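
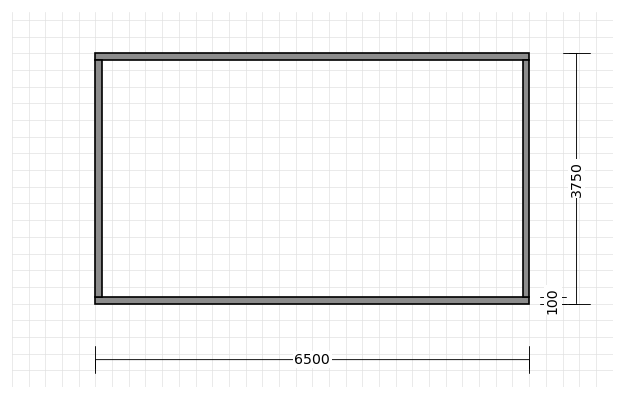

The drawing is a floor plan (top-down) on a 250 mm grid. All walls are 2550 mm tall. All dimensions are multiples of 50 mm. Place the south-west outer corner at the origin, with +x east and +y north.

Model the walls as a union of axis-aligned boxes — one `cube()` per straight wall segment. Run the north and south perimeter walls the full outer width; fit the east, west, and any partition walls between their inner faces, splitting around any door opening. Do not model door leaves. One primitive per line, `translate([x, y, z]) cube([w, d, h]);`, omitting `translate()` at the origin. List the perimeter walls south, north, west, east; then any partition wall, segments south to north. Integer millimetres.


cube([6500, 100, 2550]);
translate([0, 3650, 0]) cube([6500, 100, 2550]);
translate([0, 100, 0]) cube([100, 3550, 2550]);
translate([6400, 100, 0]) cube([100, 3550, 2550]);


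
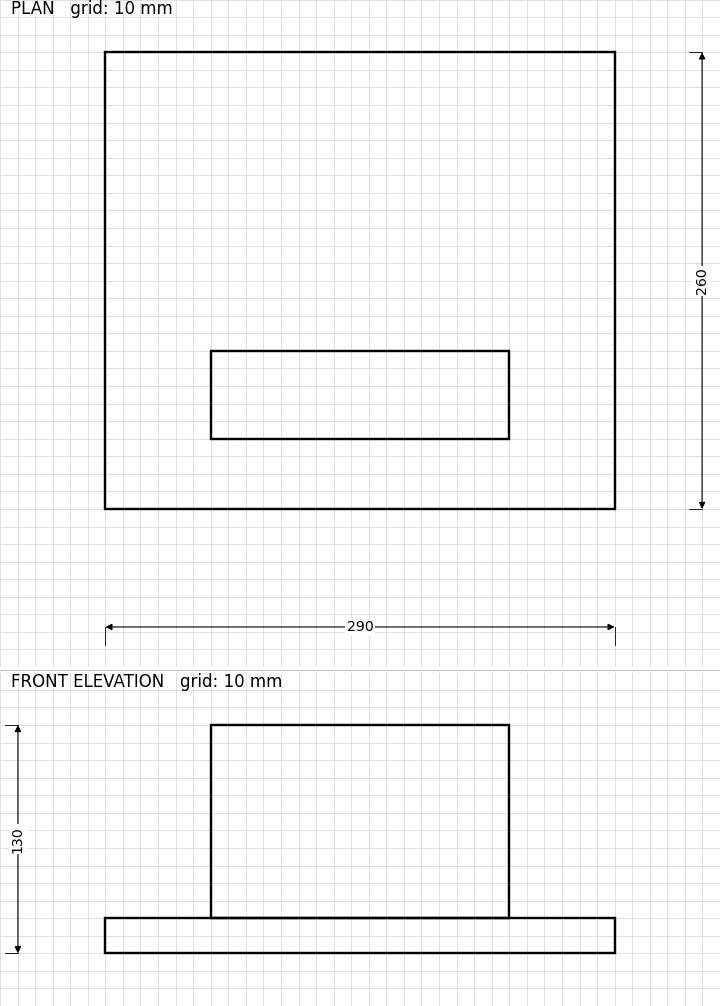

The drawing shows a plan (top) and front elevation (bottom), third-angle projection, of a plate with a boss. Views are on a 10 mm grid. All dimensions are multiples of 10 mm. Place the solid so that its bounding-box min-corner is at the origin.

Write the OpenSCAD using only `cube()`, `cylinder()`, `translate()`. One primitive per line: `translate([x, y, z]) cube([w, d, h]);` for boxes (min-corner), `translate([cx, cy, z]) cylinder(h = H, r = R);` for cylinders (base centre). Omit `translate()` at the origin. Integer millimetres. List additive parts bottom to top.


cube([290, 260, 20]);
translate([60, 40, 20]) cube([170, 50, 110]);


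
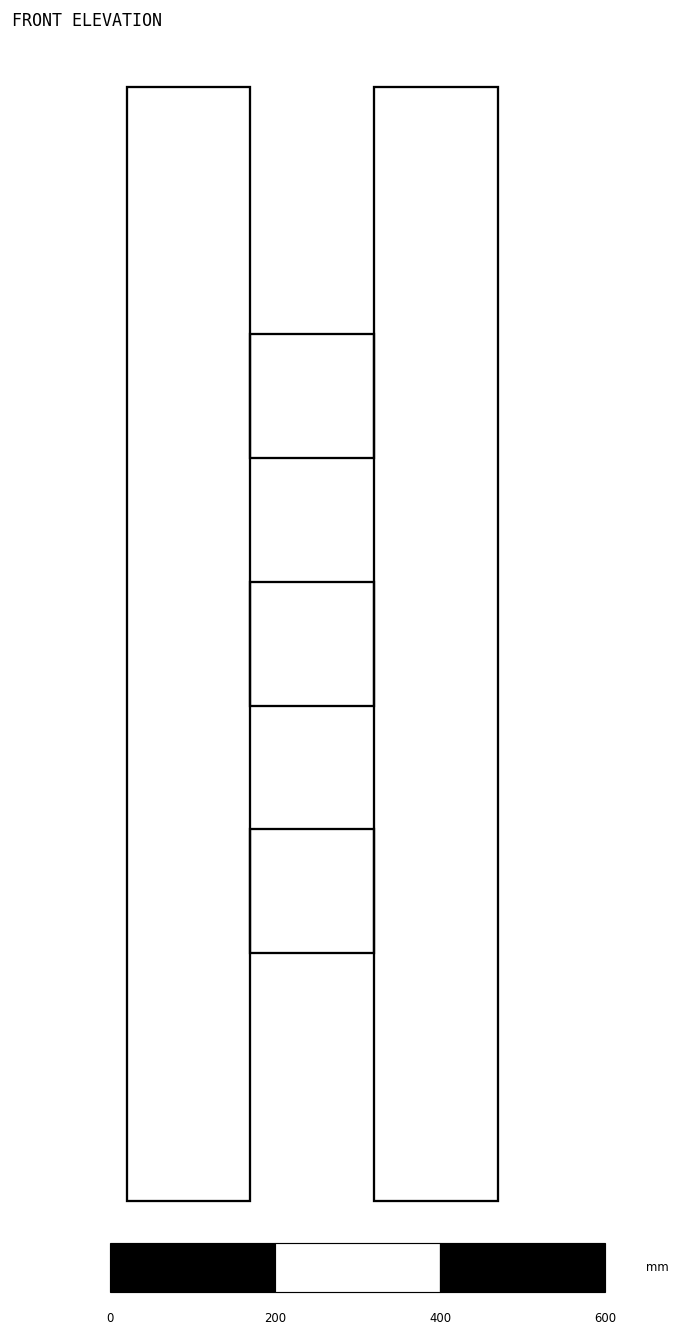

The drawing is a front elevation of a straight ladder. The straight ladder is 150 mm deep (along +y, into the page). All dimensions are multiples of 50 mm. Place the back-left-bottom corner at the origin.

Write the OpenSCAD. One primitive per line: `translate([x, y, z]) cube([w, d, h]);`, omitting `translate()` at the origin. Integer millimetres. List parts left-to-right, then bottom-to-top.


cube([150, 150, 1350]);
translate([150, 0, 300]) cube([150, 150, 150]);
translate([150, 0, 600]) cube([150, 150, 150]);
translate([150, 0, 900]) cube([150, 150, 150]);
translate([300, 0, 0]) cube([150, 150, 1350]);


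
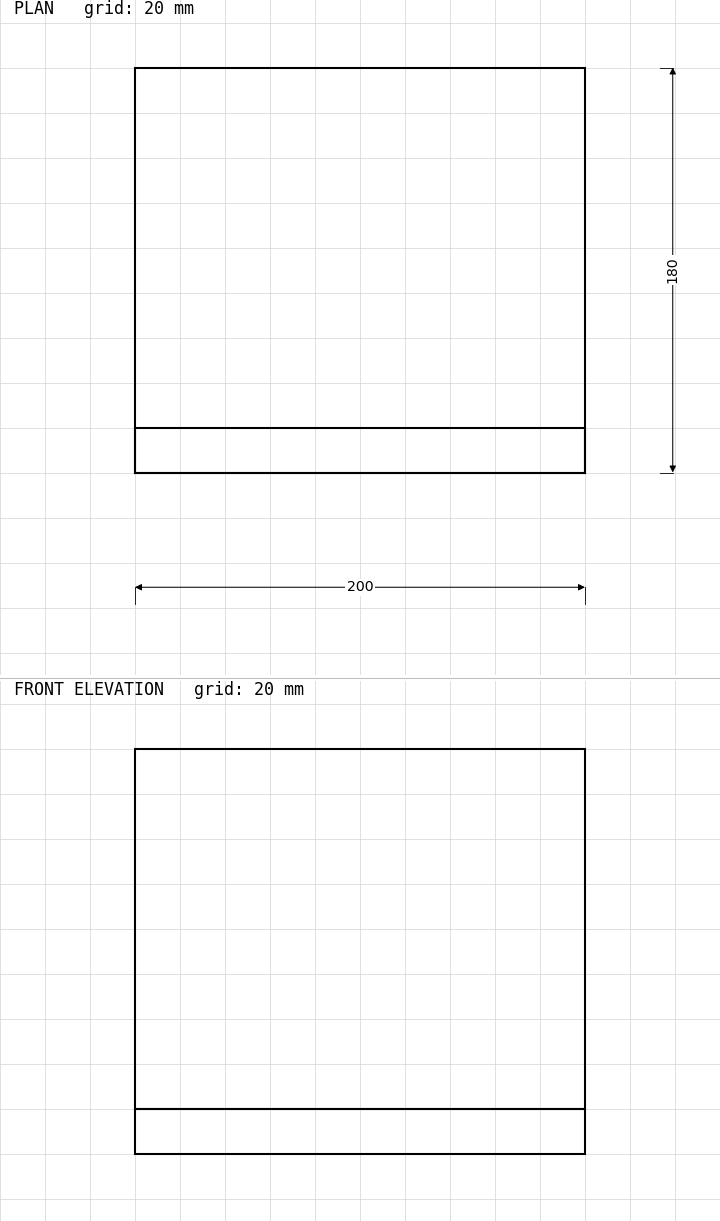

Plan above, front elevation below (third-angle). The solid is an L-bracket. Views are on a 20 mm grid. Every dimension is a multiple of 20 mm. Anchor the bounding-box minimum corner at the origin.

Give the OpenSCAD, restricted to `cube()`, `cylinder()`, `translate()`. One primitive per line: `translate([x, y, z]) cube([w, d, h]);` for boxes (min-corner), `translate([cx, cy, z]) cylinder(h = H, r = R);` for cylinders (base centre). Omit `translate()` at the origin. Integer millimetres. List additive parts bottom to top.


cube([200, 180, 20]);
translate([0, 0, 20]) cube([200, 20, 160]);


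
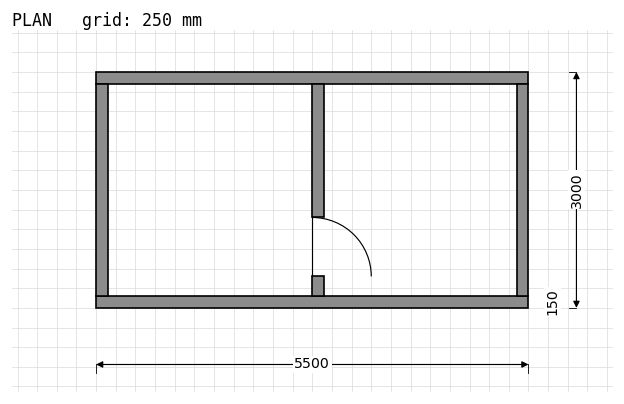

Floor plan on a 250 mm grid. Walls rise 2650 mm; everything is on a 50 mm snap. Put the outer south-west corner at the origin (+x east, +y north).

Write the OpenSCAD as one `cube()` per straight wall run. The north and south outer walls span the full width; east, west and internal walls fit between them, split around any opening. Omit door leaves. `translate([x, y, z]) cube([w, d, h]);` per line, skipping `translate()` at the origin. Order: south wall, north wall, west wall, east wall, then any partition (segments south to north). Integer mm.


cube([5500, 150, 2650]);
translate([0, 2850, 0]) cube([5500, 150, 2650]);
translate([0, 150, 0]) cube([150, 2700, 2650]);
translate([5350, 150, 0]) cube([150, 2700, 2650]);
translate([2750, 150, 0]) cube([150, 250, 2650]);
translate([2750, 1150, 0]) cube([150, 1700, 2650]);


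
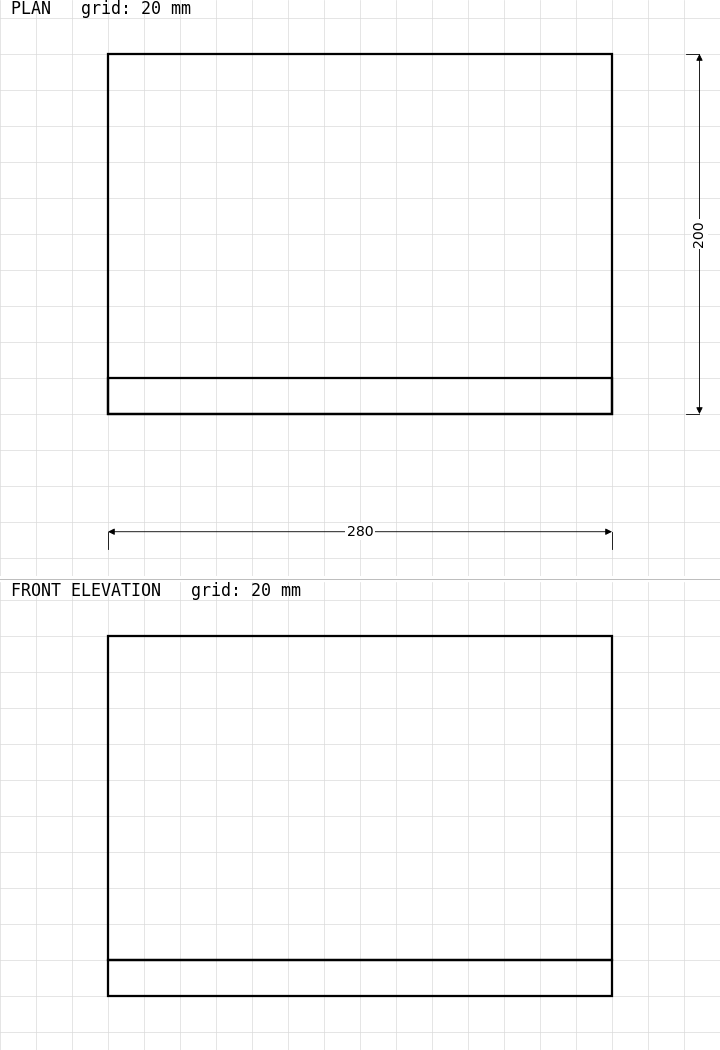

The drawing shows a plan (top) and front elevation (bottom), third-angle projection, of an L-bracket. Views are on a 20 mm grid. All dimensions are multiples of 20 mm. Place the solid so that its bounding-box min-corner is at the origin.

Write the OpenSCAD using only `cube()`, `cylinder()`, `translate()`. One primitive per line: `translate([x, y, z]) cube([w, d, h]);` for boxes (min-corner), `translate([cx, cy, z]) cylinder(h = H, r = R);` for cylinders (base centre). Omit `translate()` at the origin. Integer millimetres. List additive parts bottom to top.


cube([280, 200, 20]);
translate([0, 0, 20]) cube([280, 20, 180]);


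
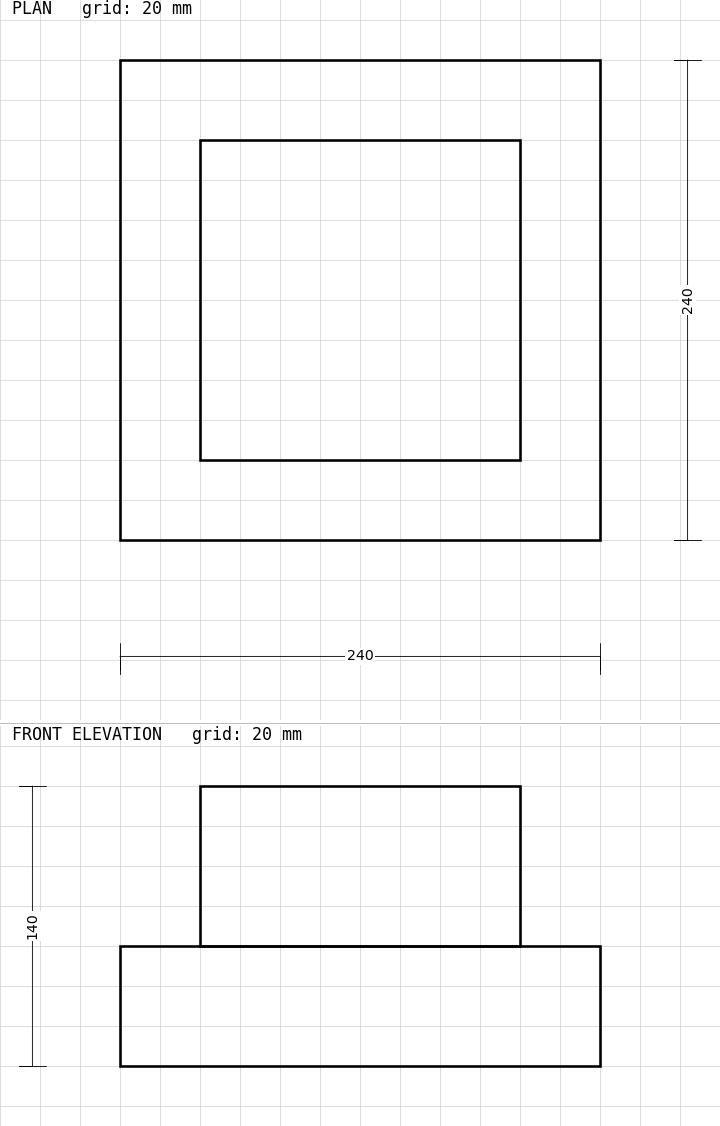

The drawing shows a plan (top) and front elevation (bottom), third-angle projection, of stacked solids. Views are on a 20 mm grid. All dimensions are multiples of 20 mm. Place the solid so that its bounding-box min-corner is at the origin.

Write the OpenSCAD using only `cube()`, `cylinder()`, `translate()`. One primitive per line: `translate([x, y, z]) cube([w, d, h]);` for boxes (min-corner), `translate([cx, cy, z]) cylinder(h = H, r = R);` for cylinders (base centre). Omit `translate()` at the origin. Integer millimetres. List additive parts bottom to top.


cube([240, 240, 60]);
translate([40, 40, 60]) cube([160, 160, 80]);


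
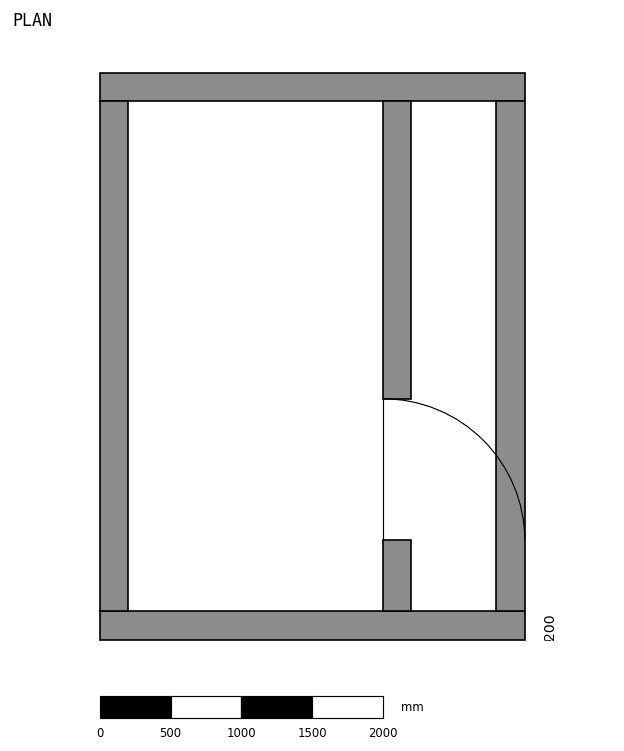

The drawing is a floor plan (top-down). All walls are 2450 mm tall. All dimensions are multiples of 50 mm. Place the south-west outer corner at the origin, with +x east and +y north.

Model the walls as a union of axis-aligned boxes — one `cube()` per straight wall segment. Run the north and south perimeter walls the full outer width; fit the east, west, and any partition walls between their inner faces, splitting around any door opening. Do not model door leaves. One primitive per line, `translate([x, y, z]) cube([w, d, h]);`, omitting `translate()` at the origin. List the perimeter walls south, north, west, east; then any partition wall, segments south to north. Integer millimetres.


cube([3000, 200, 2450]);
translate([0, 3800, 0]) cube([3000, 200, 2450]);
translate([0, 200, 0]) cube([200, 3600, 2450]);
translate([2800, 200, 0]) cube([200, 3600, 2450]);
translate([2000, 200, 0]) cube([200, 500, 2450]);
translate([2000, 1700, 0]) cube([200, 2100, 2450]);


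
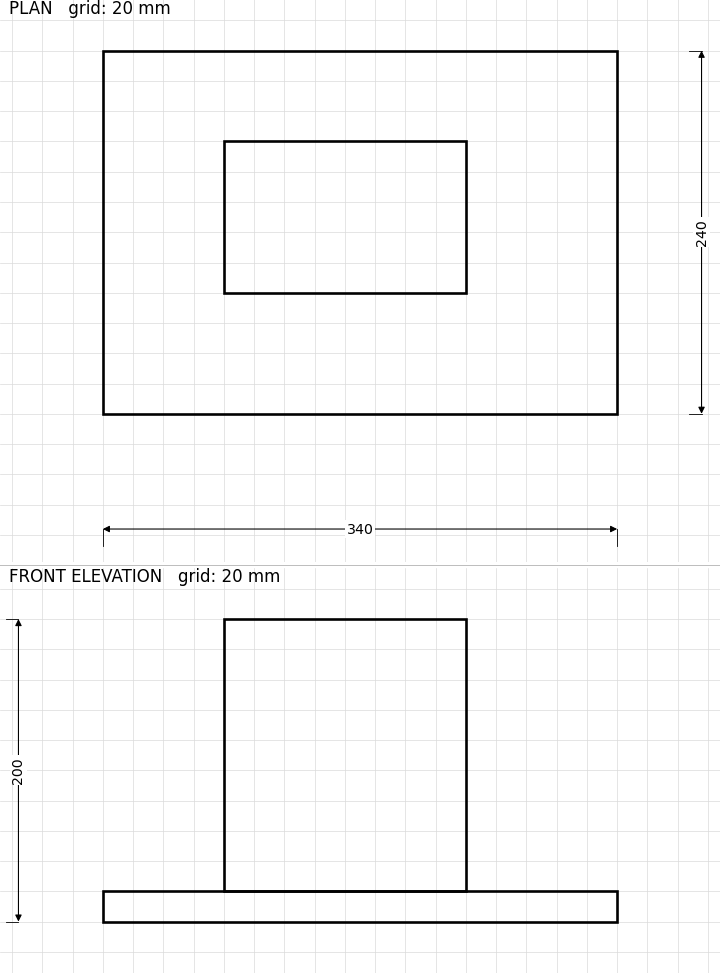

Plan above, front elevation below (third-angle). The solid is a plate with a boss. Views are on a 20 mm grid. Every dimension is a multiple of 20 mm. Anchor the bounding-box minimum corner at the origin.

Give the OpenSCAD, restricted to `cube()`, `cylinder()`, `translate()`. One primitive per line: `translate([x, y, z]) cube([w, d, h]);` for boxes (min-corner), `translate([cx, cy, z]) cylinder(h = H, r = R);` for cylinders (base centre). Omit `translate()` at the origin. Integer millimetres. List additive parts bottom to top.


cube([340, 240, 20]);
translate([80, 80, 20]) cube([160, 100, 180]);


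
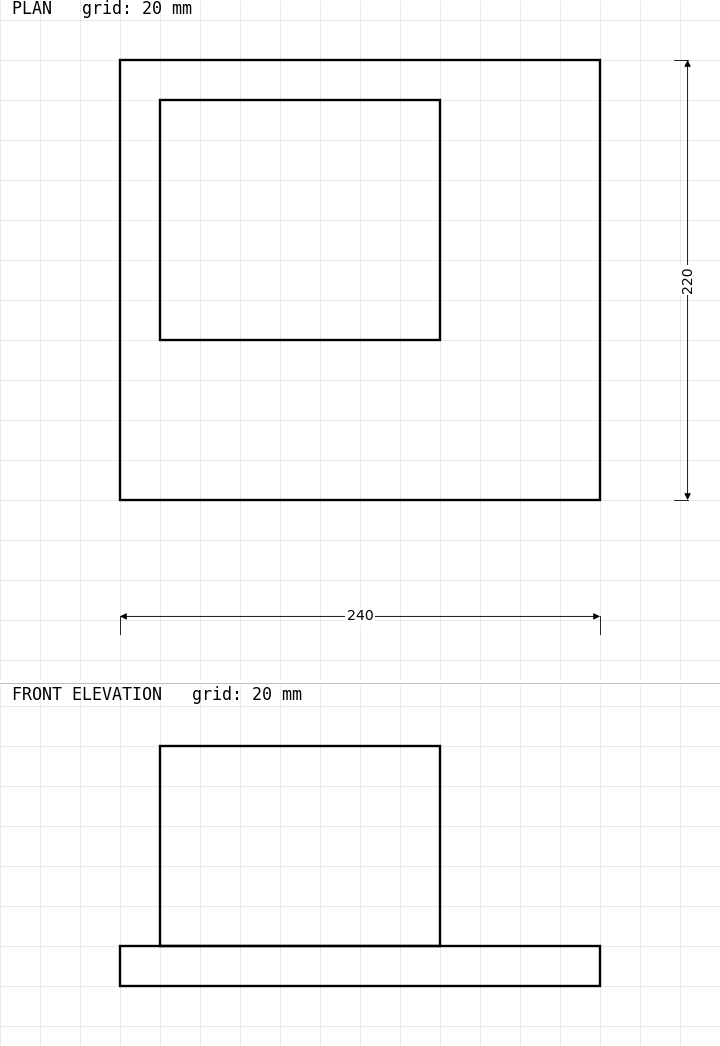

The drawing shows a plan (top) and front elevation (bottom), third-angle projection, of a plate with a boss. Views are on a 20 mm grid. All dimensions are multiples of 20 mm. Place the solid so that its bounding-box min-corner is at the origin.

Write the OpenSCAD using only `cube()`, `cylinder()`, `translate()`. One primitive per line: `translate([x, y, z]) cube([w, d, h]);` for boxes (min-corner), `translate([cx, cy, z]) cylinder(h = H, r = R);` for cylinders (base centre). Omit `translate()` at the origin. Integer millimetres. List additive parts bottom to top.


cube([240, 220, 20]);
translate([20, 80, 20]) cube([140, 120, 100]);


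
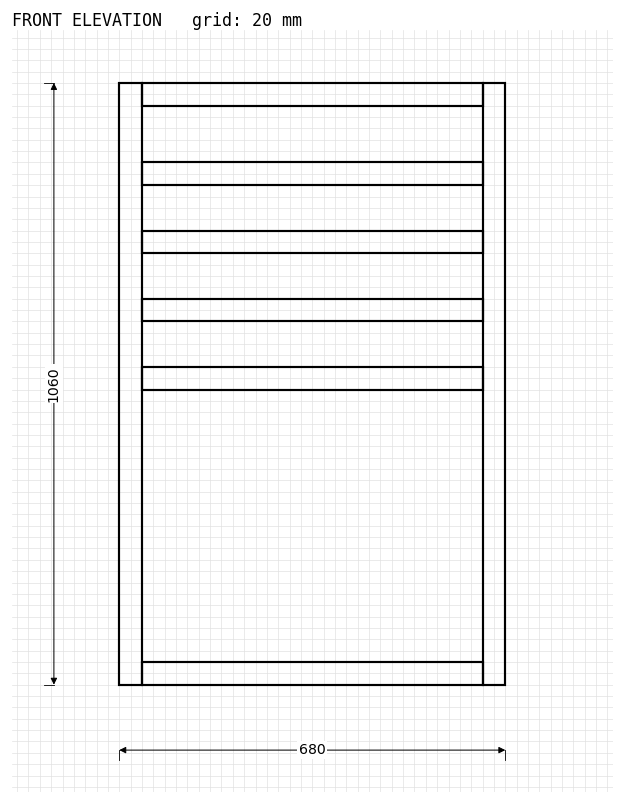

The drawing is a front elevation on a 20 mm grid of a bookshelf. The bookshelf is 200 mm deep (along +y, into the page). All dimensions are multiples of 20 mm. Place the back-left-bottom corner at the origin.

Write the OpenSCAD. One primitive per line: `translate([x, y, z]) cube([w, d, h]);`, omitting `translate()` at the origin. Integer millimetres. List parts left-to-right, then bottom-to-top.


cube([40, 200, 1060]);
translate([40, 0, 0]) cube([600, 200, 40]);
translate([40, 0, 520]) cube([600, 200, 40]);
translate([40, 0, 640]) cube([600, 200, 40]);
translate([40, 0, 760]) cube([600, 200, 40]);
translate([40, 0, 880]) cube([600, 200, 40]);
translate([40, 0, 1020]) cube([600, 200, 40]);
translate([640, 0, 0]) cube([40, 200, 1060]);


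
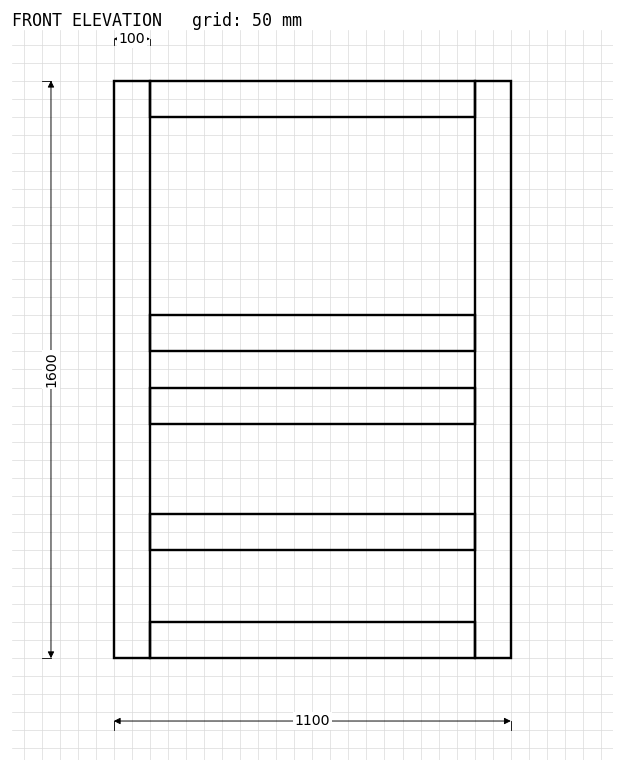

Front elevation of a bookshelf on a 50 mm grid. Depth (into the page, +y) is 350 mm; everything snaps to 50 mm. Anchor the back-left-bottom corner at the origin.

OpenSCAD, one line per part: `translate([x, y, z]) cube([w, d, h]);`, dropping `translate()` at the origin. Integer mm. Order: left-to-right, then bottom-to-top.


cube([100, 350, 1600]);
translate([100, 0, 0]) cube([900, 350, 100]);
translate([100, 0, 300]) cube([900, 350, 100]);
translate([100, 0, 650]) cube([900, 350, 100]);
translate([100, 0, 850]) cube([900, 350, 100]);
translate([100, 0, 1500]) cube([900, 350, 100]);
translate([1000, 0, 0]) cube([100, 350, 1600]);


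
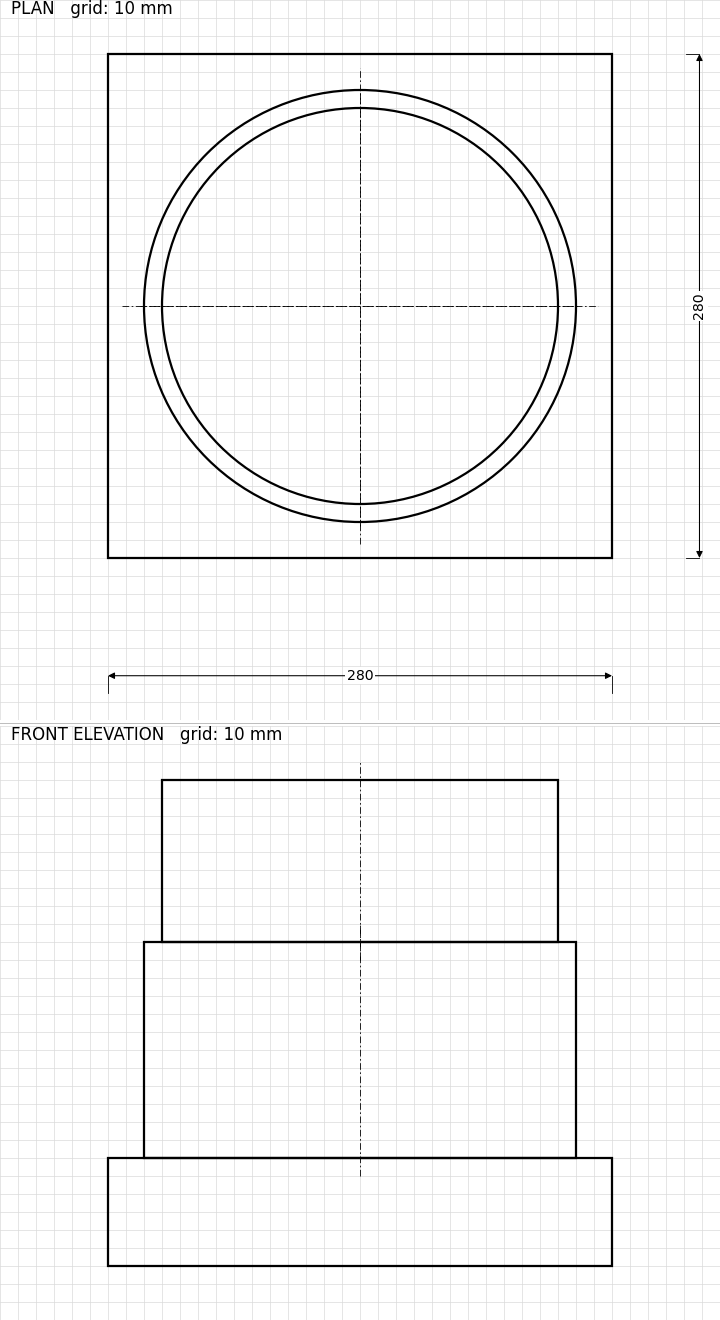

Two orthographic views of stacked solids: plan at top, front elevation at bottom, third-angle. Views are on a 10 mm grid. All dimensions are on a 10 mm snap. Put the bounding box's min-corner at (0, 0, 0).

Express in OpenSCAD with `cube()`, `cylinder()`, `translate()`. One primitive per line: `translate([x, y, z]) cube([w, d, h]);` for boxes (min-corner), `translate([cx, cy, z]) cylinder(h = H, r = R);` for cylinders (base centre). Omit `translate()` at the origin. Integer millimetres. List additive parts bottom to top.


cube([280, 280, 60]);
translate([140, 140, 60]) cylinder(h = 120, r = 120);
translate([140, 140, 180]) cylinder(h = 90, r = 110);


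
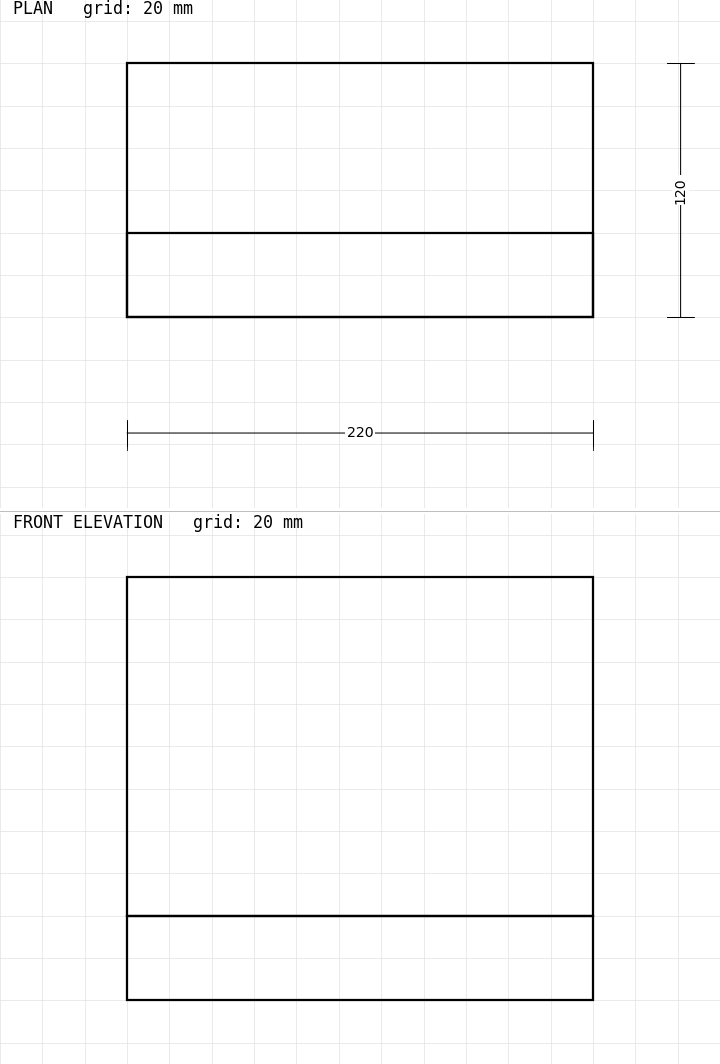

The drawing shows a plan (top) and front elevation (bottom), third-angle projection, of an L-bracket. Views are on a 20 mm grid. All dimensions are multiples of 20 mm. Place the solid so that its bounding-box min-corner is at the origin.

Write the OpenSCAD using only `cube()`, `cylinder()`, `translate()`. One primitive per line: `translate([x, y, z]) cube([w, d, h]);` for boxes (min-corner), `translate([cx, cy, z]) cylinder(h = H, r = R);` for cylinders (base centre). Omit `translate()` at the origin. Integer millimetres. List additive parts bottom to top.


cube([220, 120, 40]);
translate([0, 0, 40]) cube([220, 40, 160]);


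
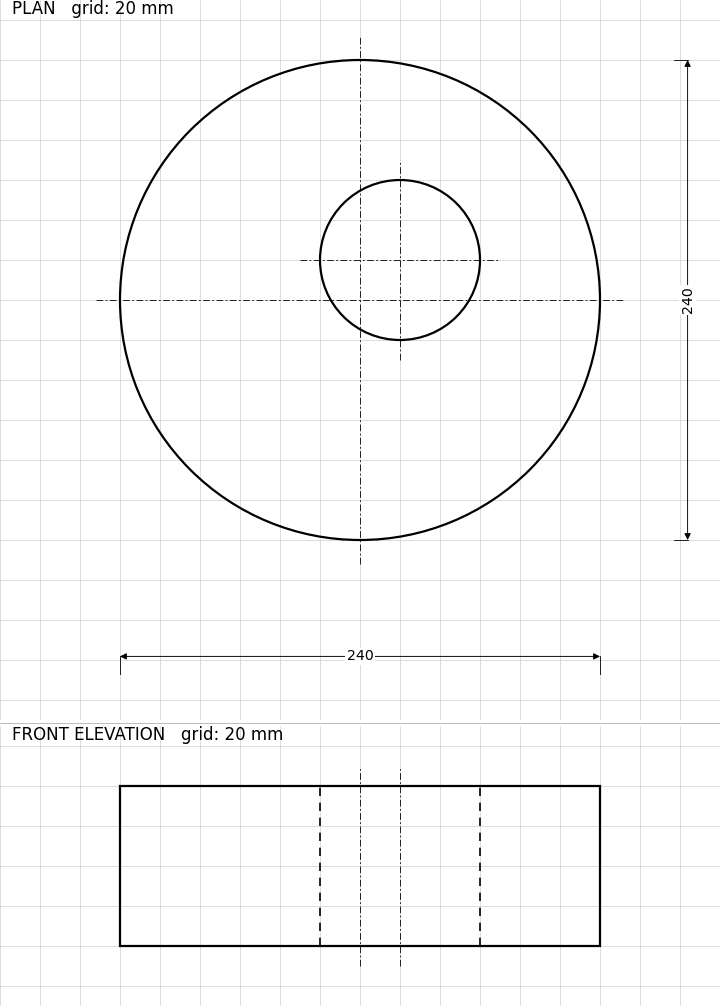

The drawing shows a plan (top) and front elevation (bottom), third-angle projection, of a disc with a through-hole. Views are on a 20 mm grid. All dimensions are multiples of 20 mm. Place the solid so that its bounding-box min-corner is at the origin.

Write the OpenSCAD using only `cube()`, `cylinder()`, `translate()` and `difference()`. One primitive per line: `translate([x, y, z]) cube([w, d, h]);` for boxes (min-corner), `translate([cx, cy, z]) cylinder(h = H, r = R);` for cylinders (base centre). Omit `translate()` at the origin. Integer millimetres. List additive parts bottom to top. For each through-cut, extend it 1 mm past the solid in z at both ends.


difference() {
  translate([120, 120, 0]) cylinder(h = 80, r = 120);
  translate([140, 140, -1]) cylinder(h = 82, r = 40);
}


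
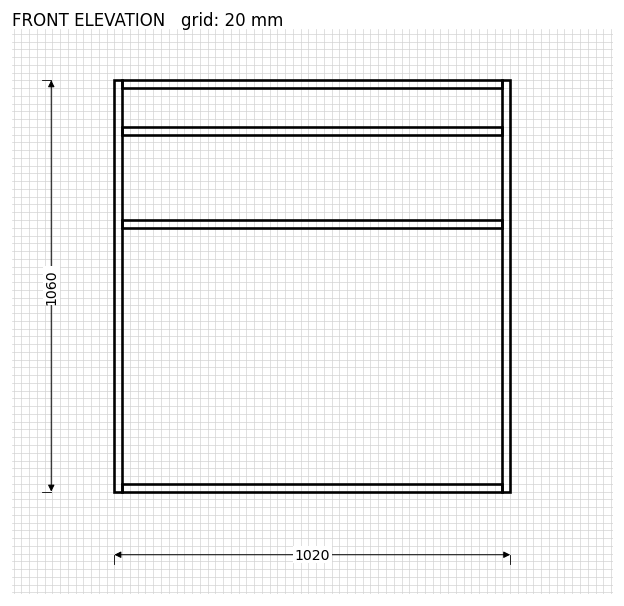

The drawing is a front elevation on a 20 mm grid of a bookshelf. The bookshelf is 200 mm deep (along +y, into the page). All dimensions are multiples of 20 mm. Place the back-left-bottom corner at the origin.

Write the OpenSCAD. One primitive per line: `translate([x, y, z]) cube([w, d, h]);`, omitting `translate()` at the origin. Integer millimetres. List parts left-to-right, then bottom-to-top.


cube([20, 200, 1060]);
translate([20, 0, 0]) cube([980, 200, 20]);
translate([20, 0, 680]) cube([980, 200, 20]);
translate([20, 0, 920]) cube([980, 200, 20]);
translate([20, 0, 1040]) cube([980, 200, 20]);
translate([1000, 0, 0]) cube([20, 200, 1060]);


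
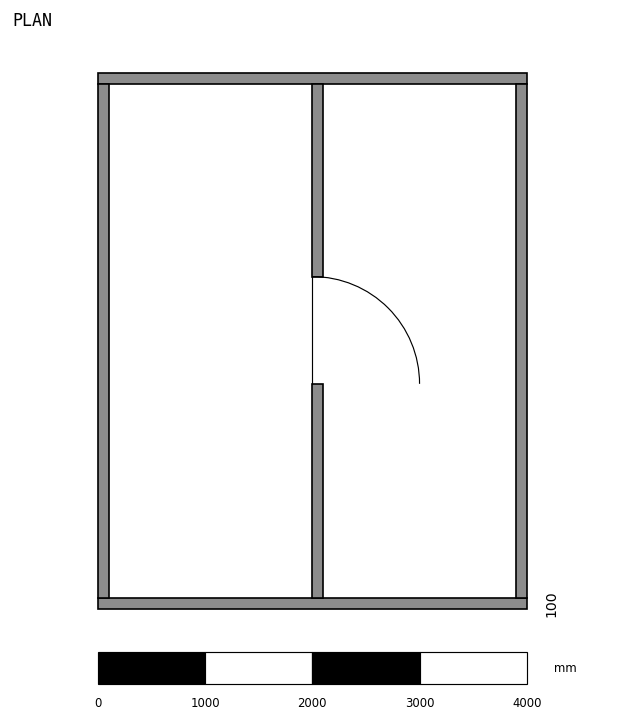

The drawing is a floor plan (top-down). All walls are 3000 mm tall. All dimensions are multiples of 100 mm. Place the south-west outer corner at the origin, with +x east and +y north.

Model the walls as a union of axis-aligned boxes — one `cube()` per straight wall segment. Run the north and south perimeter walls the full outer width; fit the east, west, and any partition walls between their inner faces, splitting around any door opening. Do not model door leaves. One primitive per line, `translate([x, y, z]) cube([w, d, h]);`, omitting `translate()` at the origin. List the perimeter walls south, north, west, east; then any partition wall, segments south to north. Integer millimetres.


cube([4000, 100, 3000]);
translate([0, 4900, 0]) cube([4000, 100, 3000]);
translate([0, 100, 0]) cube([100, 4800, 3000]);
translate([3900, 100, 0]) cube([100, 4800, 3000]);
translate([2000, 100, 0]) cube([100, 2000, 3000]);
translate([2000, 3100, 0]) cube([100, 1800, 3000]);


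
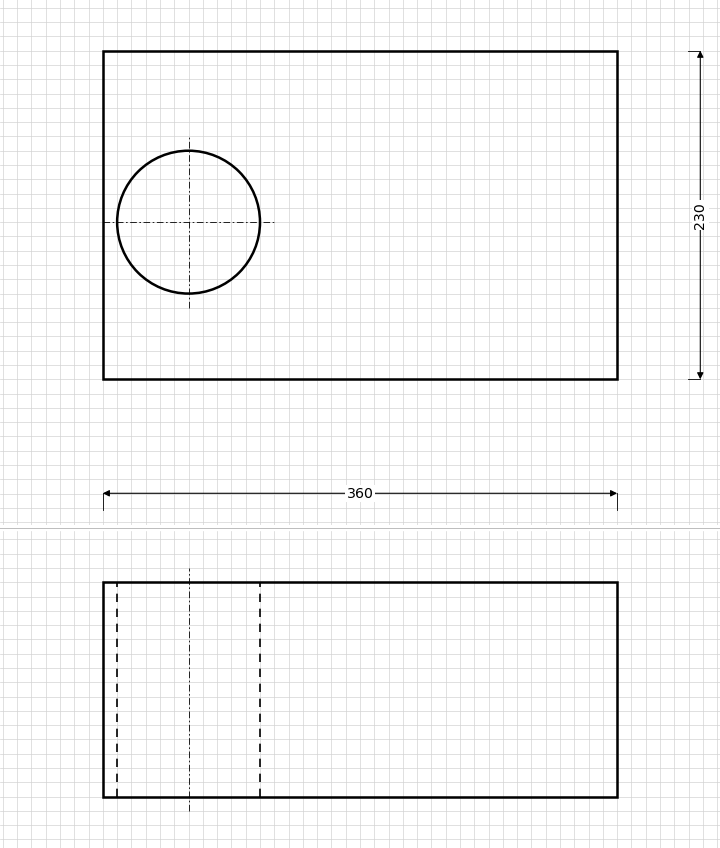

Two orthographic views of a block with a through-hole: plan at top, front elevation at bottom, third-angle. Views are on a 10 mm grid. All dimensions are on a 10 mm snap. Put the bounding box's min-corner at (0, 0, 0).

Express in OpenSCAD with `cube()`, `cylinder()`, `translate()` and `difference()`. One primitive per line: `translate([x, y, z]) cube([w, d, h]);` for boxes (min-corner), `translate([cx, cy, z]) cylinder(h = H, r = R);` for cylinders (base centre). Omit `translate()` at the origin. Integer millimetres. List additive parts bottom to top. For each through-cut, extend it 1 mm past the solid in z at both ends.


difference() {
  cube([360, 230, 150]);
  translate([60, 110, -1]) cylinder(h = 152, r = 50);
}


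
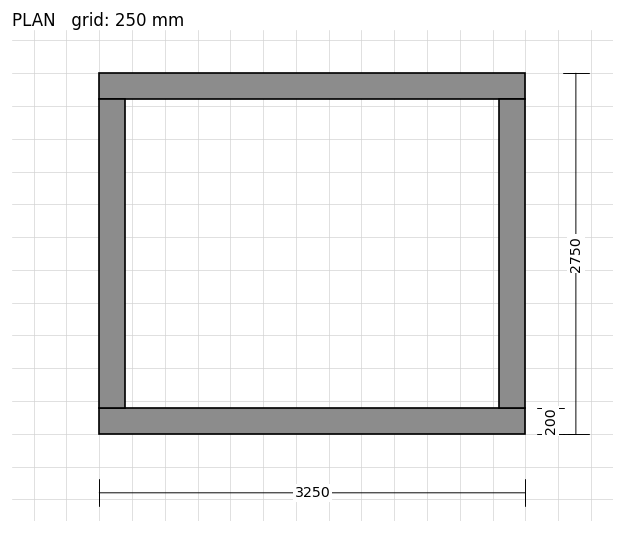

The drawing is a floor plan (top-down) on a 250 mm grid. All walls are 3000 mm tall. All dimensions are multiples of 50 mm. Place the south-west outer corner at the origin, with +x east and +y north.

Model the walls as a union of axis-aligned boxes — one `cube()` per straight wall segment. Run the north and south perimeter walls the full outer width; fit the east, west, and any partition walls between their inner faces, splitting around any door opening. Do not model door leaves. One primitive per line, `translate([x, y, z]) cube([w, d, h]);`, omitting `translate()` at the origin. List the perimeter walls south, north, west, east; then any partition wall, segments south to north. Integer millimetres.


cube([3250, 200, 3000]);
translate([0, 2550, 0]) cube([3250, 200, 3000]);
translate([0, 200, 0]) cube([200, 2350, 3000]);
translate([3050, 200, 0]) cube([200, 2350, 3000]);


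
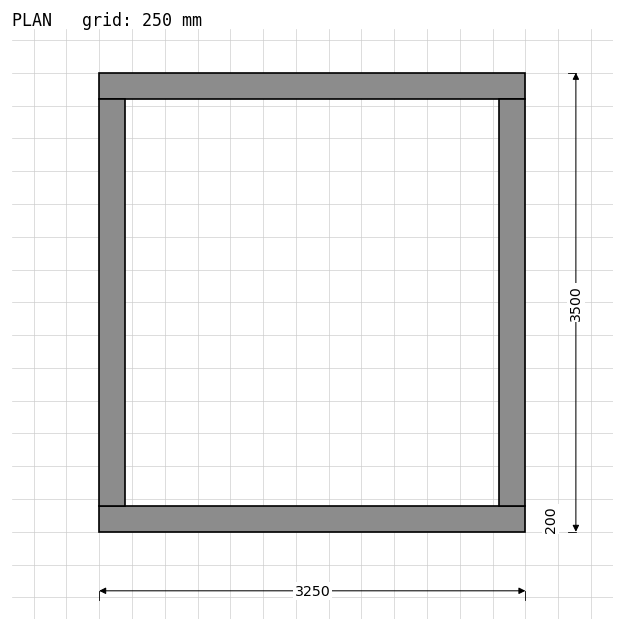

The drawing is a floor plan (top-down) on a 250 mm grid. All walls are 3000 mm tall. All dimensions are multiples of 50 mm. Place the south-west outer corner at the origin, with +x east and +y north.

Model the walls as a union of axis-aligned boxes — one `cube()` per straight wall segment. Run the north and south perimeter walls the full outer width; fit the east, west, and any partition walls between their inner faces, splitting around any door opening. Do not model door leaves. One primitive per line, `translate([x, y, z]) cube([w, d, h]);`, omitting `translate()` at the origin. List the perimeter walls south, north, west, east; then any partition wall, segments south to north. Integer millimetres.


cube([3250, 200, 3000]);
translate([0, 3300, 0]) cube([3250, 200, 3000]);
translate([0, 200, 0]) cube([200, 3100, 3000]);
translate([3050, 200, 0]) cube([200, 3100, 3000]);


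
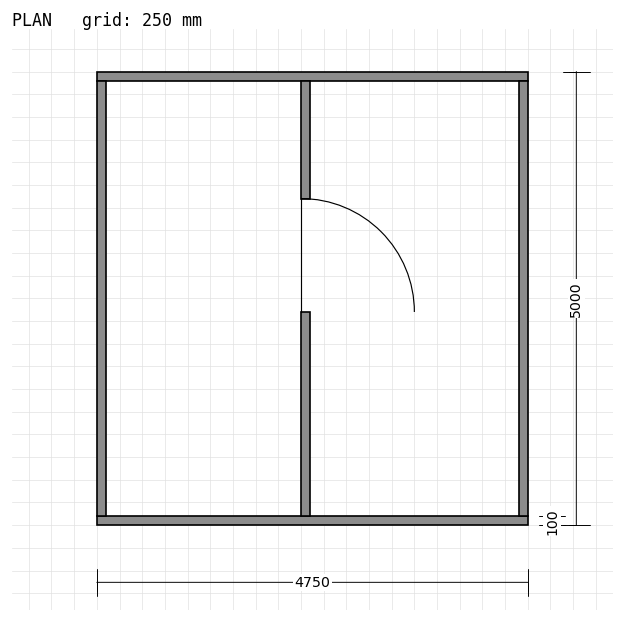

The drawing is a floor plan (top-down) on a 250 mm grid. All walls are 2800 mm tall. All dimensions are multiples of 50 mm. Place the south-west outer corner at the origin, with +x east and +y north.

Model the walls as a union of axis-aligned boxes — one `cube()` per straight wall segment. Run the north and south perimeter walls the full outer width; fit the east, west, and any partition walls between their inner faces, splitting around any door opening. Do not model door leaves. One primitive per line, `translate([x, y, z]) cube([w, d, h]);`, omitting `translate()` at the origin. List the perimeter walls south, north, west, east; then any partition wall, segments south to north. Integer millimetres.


cube([4750, 100, 2800]);
translate([0, 4900, 0]) cube([4750, 100, 2800]);
translate([0, 100, 0]) cube([100, 4800, 2800]);
translate([4650, 100, 0]) cube([100, 4800, 2800]);
translate([2250, 100, 0]) cube([100, 2250, 2800]);
translate([2250, 3600, 0]) cube([100, 1300, 2800]);


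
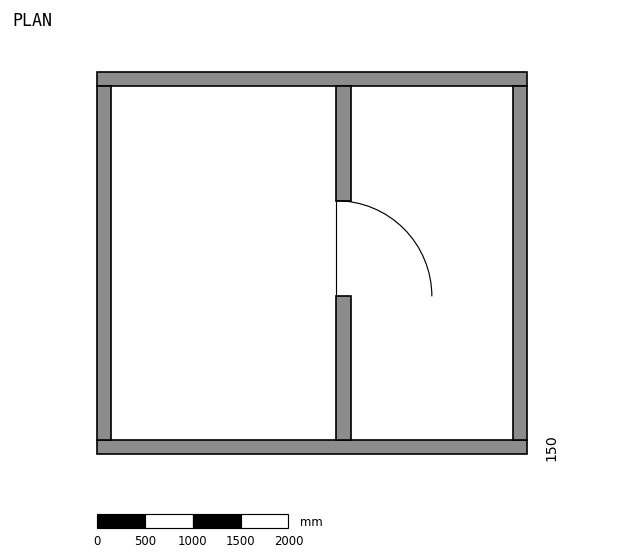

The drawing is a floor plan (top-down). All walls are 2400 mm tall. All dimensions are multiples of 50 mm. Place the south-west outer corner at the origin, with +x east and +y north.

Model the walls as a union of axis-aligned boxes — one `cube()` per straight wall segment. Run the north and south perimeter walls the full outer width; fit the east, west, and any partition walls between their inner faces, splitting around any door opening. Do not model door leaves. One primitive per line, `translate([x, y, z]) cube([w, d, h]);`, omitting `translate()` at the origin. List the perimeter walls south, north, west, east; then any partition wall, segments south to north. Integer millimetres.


cube([4500, 150, 2400]);
translate([0, 3850, 0]) cube([4500, 150, 2400]);
translate([0, 150, 0]) cube([150, 3700, 2400]);
translate([4350, 150, 0]) cube([150, 3700, 2400]);
translate([2500, 150, 0]) cube([150, 1500, 2400]);
translate([2500, 2650, 0]) cube([150, 1200, 2400]);


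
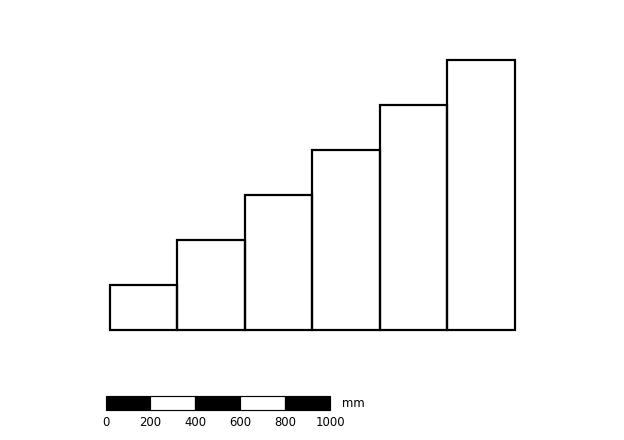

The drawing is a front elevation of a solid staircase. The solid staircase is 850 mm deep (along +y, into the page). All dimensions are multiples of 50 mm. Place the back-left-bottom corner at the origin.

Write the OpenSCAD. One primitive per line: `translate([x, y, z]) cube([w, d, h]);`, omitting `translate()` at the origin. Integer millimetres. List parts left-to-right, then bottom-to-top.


cube([300, 850, 200]);
translate([300, 0, 0]) cube([300, 850, 400]);
translate([600, 0, 0]) cube([300, 850, 600]);
translate([900, 0, 0]) cube([300, 850, 800]);
translate([1200, 0, 0]) cube([300, 850, 1000]);
translate([1500, 0, 0]) cube([300, 850, 1200]);


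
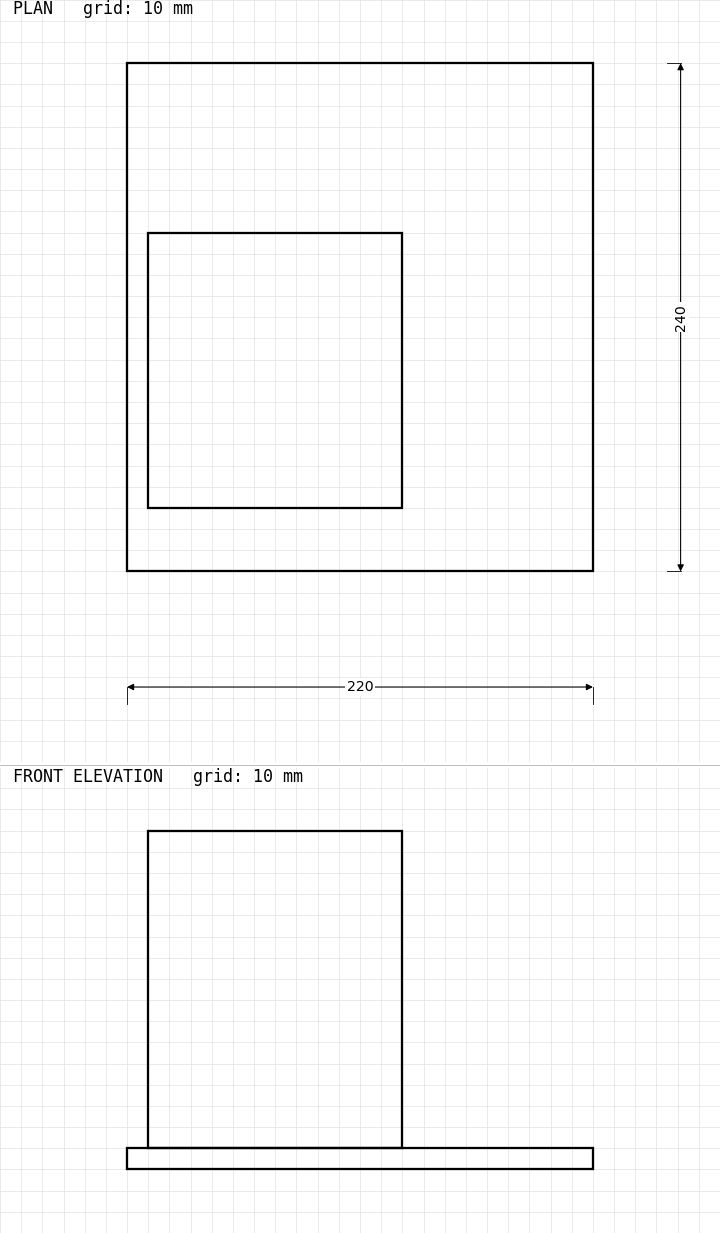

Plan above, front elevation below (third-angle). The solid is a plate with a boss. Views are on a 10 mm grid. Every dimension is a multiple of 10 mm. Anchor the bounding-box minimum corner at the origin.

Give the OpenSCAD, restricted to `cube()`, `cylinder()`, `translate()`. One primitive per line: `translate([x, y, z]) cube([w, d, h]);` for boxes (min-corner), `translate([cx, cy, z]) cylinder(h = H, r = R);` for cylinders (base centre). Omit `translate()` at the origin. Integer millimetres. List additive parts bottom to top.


cube([220, 240, 10]);
translate([10, 30, 10]) cube([120, 130, 150]);


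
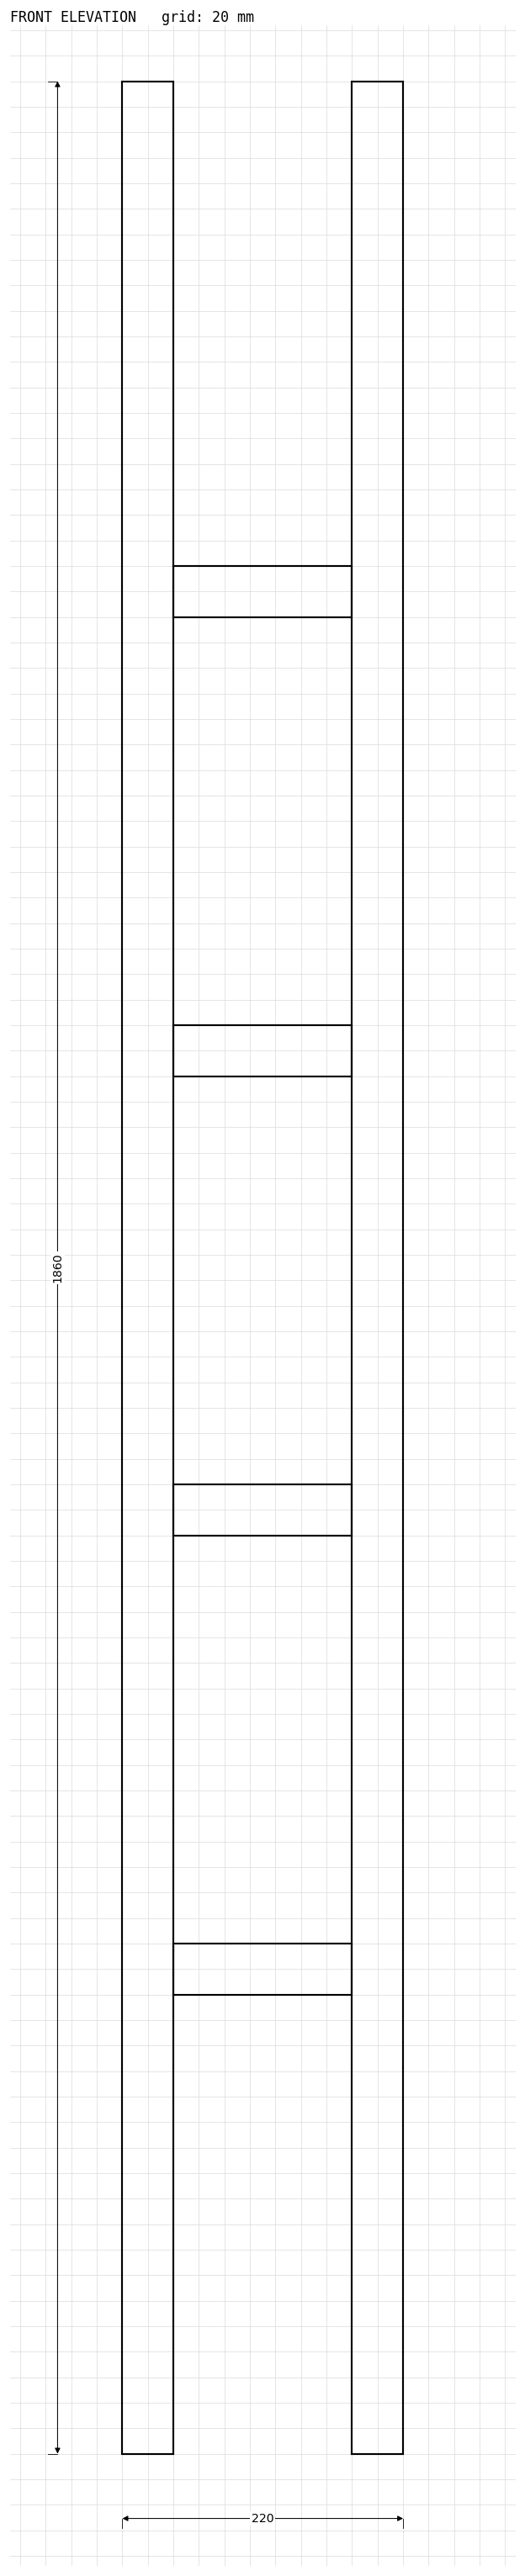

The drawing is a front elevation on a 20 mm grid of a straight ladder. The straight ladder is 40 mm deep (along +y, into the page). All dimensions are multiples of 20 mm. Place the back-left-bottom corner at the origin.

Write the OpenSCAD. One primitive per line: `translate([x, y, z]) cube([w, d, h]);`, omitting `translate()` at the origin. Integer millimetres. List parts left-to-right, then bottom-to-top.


cube([40, 40, 1860]);
translate([40, 0, 360]) cube([140, 40, 40]);
translate([40, 0, 720]) cube([140, 40, 40]);
translate([40, 0, 1080]) cube([140, 40, 40]);
translate([40, 0, 1440]) cube([140, 40, 40]);
translate([180, 0, 0]) cube([40, 40, 1860]);


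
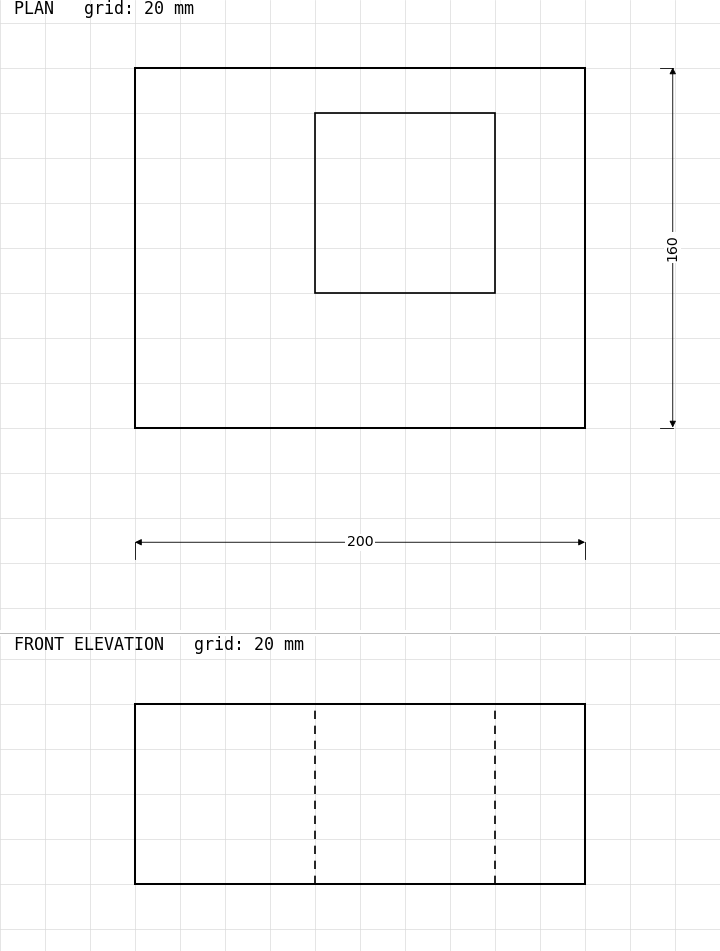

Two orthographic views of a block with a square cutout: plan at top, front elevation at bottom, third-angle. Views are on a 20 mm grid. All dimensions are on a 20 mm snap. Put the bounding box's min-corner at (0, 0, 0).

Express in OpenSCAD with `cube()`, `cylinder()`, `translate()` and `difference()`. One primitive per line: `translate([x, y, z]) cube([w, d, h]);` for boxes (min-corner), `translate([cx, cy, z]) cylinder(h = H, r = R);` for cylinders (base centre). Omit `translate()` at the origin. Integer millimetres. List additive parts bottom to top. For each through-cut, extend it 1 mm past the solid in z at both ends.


difference() {
  cube([200, 160, 80]);
  translate([80, 60, -1]) cube([80, 80, 82]);
}


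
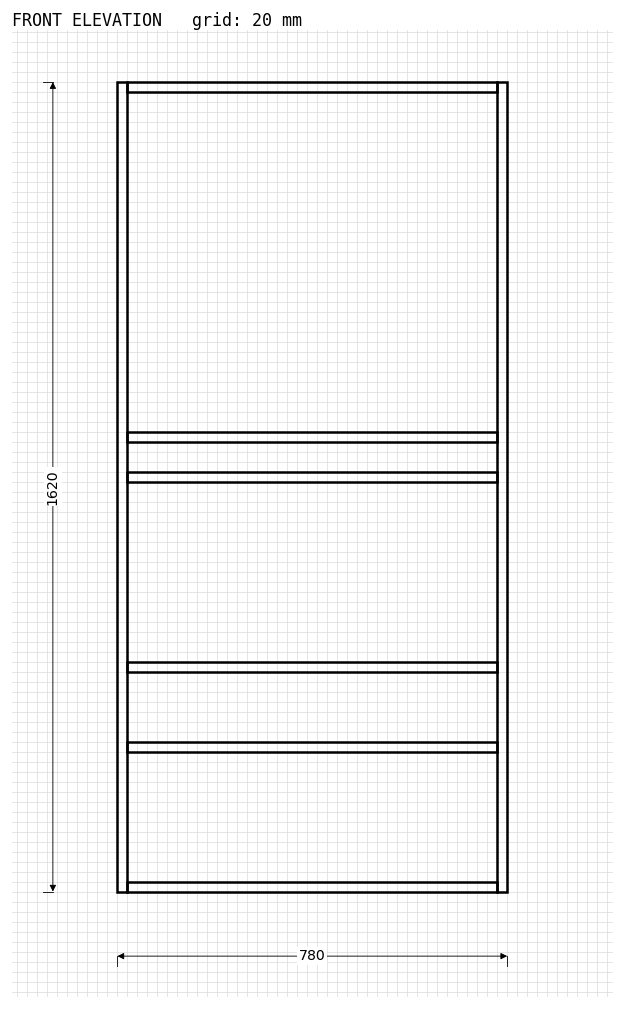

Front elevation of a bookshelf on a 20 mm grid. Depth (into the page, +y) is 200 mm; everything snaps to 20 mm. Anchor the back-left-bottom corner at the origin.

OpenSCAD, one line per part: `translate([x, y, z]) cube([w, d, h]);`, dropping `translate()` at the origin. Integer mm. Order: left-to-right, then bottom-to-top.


cube([20, 200, 1620]);
translate([20, 0, 0]) cube([740, 200, 20]);
translate([20, 0, 280]) cube([740, 200, 20]);
translate([20, 0, 440]) cube([740, 200, 20]);
translate([20, 0, 820]) cube([740, 200, 20]);
translate([20, 0, 900]) cube([740, 200, 20]);
translate([20, 0, 1600]) cube([740, 200, 20]);
translate([760, 0, 0]) cube([20, 200, 1620]);


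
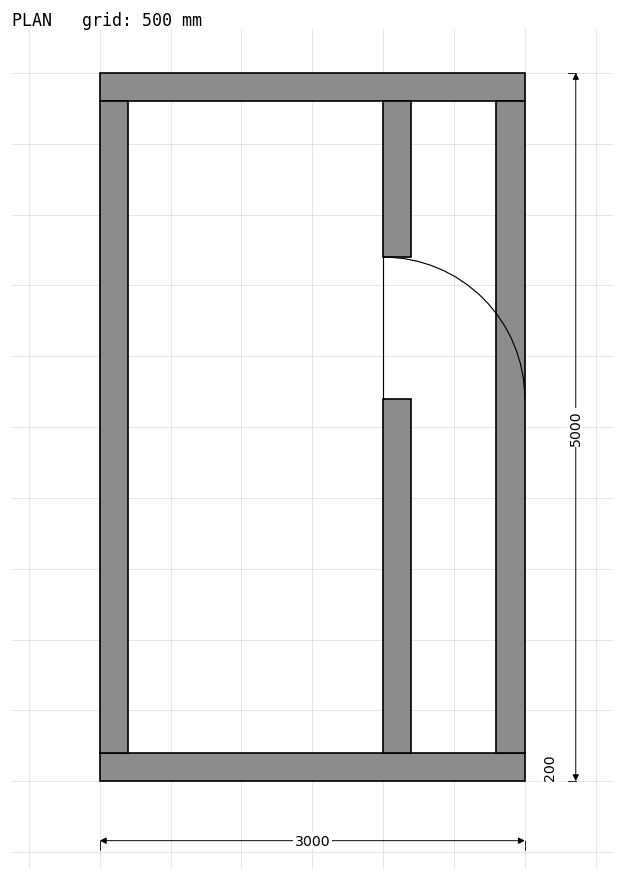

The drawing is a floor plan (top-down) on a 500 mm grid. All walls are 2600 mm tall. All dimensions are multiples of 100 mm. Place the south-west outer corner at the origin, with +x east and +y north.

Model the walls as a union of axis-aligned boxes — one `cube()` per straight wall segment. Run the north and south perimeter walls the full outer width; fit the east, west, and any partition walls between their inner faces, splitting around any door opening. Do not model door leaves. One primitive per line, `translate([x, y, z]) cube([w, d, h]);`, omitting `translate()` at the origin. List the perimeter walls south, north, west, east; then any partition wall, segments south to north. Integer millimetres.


cube([3000, 200, 2600]);
translate([0, 4800, 0]) cube([3000, 200, 2600]);
translate([0, 200, 0]) cube([200, 4600, 2600]);
translate([2800, 200, 0]) cube([200, 4600, 2600]);
translate([2000, 200, 0]) cube([200, 2500, 2600]);
translate([2000, 3700, 0]) cube([200, 1100, 2600]);


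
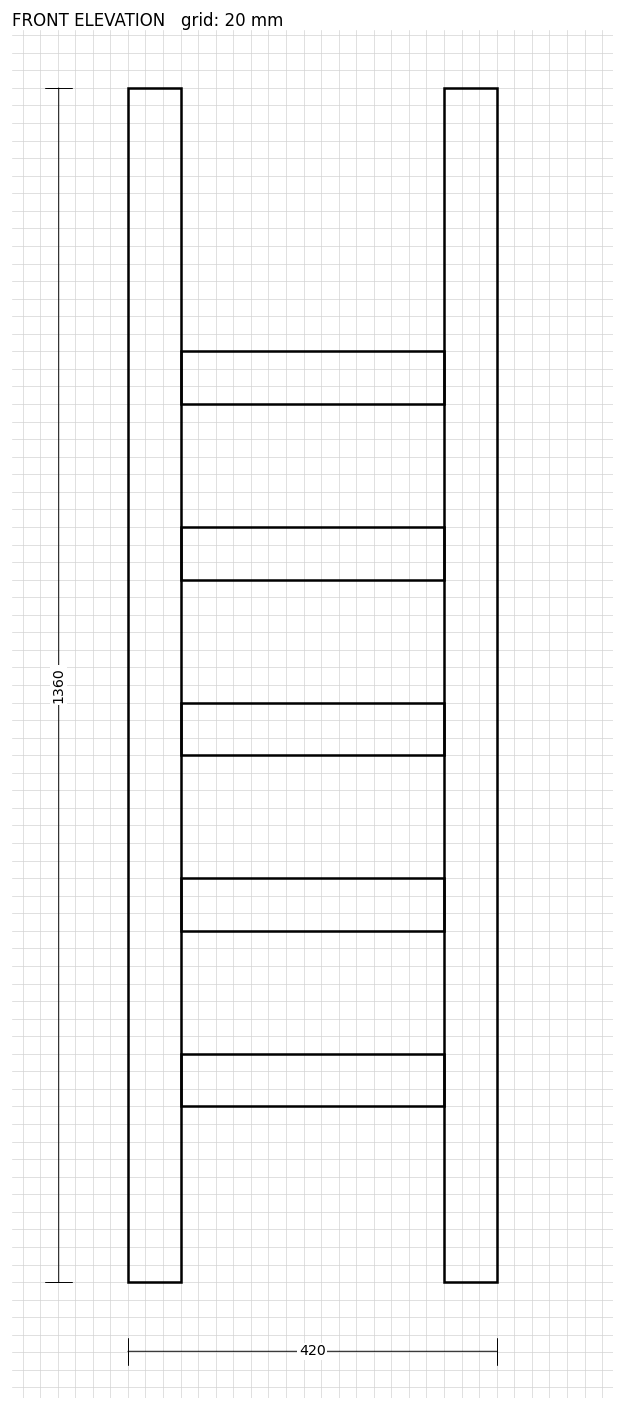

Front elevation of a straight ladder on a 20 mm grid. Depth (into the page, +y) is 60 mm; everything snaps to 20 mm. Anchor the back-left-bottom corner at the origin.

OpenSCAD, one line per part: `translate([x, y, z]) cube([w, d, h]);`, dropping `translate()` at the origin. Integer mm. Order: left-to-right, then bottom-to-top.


cube([60, 60, 1360]);
translate([60, 0, 200]) cube([300, 60, 60]);
translate([60, 0, 400]) cube([300, 60, 60]);
translate([60, 0, 600]) cube([300, 60, 60]);
translate([60, 0, 800]) cube([300, 60, 60]);
translate([60, 0, 1000]) cube([300, 60, 60]);
translate([360, 0, 0]) cube([60, 60, 1360]);


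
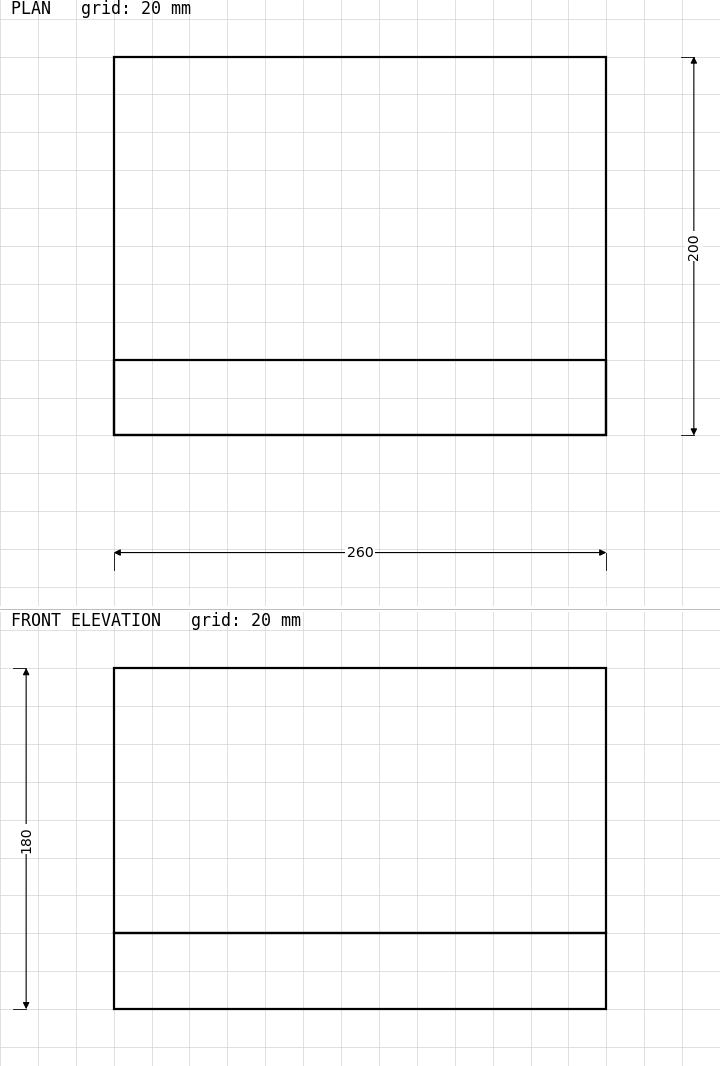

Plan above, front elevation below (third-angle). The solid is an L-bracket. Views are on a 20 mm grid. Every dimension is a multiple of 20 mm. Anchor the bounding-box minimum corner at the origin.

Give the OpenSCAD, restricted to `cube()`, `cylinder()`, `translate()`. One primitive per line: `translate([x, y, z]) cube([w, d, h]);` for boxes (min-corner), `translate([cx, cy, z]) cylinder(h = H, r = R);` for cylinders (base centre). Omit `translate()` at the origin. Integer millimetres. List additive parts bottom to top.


cube([260, 200, 40]);
translate([0, 0, 40]) cube([260, 40, 140]);


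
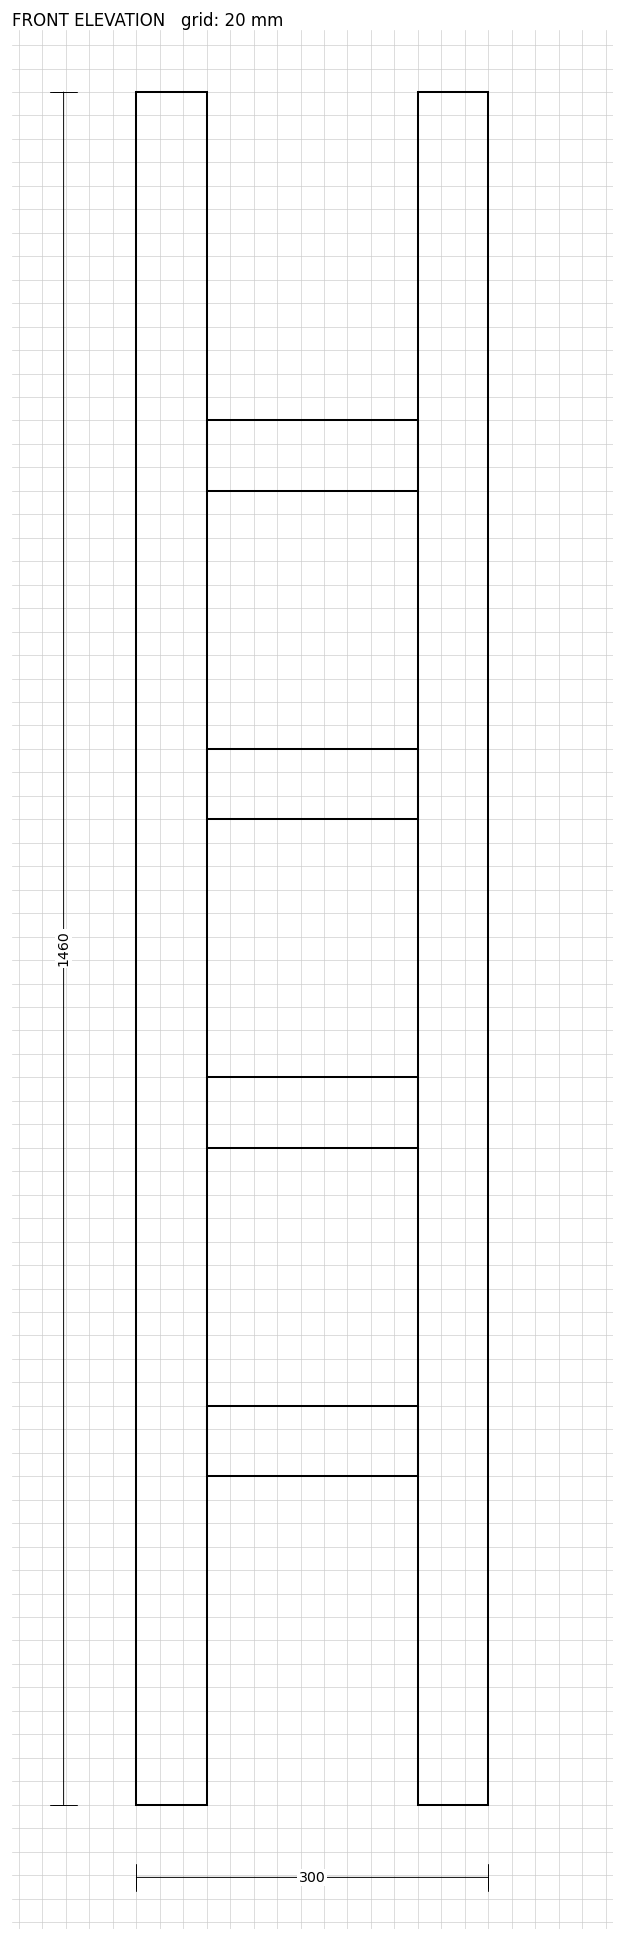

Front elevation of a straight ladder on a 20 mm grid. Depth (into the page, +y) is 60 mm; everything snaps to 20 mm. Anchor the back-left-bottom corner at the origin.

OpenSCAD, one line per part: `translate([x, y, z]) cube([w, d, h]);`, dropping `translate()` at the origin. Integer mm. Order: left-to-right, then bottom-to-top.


cube([60, 60, 1460]);
translate([60, 0, 280]) cube([180, 60, 60]);
translate([60, 0, 560]) cube([180, 60, 60]);
translate([60, 0, 840]) cube([180, 60, 60]);
translate([60, 0, 1120]) cube([180, 60, 60]);
translate([240, 0, 0]) cube([60, 60, 1460]);


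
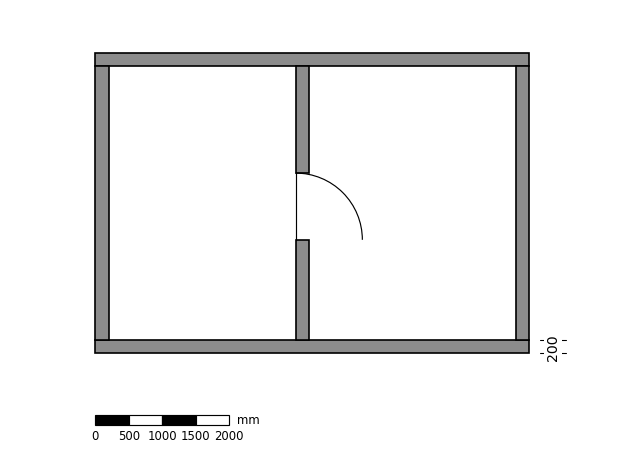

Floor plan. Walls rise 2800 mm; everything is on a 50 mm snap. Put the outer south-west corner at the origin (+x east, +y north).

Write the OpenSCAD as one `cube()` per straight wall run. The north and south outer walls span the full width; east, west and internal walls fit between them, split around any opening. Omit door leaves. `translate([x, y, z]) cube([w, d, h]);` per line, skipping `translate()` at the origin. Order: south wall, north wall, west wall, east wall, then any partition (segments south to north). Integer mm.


cube([6500, 200, 2800]);
translate([0, 4300, 0]) cube([6500, 200, 2800]);
translate([0, 200, 0]) cube([200, 4100, 2800]);
translate([6300, 200, 0]) cube([200, 4100, 2800]);
translate([3000, 200, 0]) cube([200, 1500, 2800]);
translate([3000, 2700, 0]) cube([200, 1600, 2800]);


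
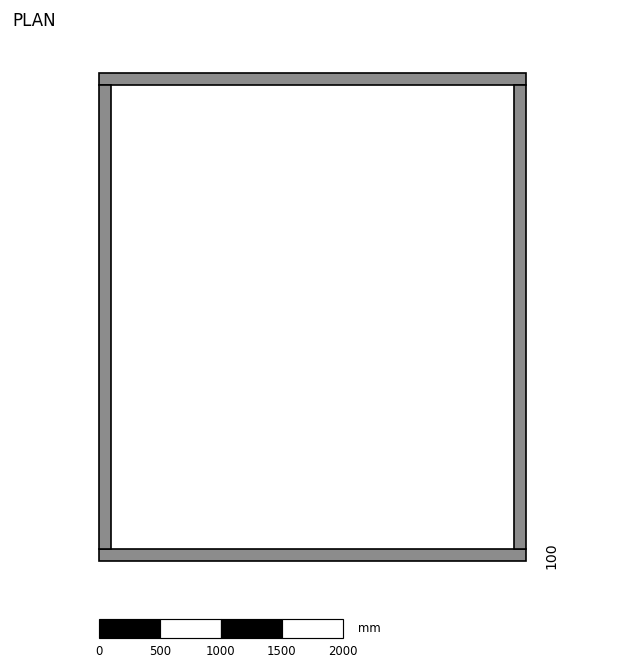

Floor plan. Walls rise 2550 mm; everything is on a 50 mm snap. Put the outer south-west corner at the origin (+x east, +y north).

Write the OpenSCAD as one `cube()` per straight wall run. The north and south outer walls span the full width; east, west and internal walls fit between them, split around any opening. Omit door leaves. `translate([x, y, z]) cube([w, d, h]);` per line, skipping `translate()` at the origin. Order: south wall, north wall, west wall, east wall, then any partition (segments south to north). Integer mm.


cube([3500, 100, 2550]);
translate([0, 3900, 0]) cube([3500, 100, 2550]);
translate([0, 100, 0]) cube([100, 3800, 2550]);
translate([3400, 100, 0]) cube([100, 3800, 2550]);


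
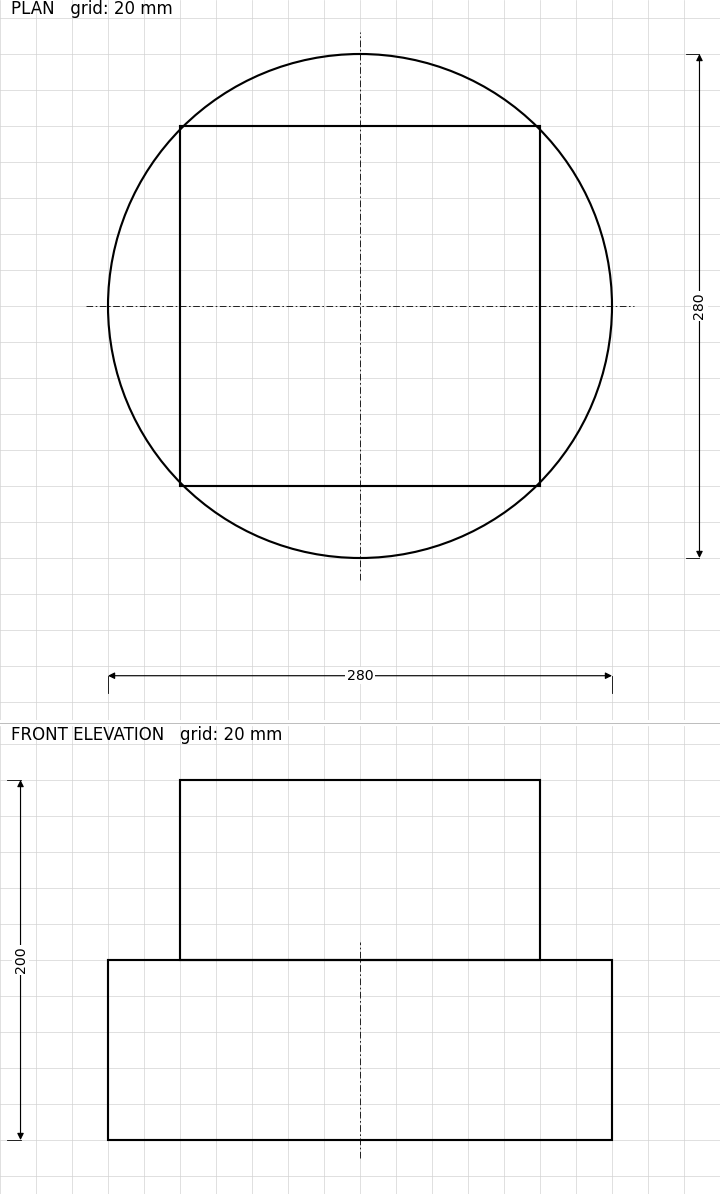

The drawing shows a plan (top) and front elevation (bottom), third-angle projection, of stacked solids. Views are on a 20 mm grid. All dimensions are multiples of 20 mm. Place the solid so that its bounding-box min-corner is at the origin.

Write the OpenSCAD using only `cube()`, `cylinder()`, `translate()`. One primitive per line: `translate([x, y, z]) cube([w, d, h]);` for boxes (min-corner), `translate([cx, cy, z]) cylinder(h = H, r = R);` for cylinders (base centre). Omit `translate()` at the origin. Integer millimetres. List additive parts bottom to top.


translate([140, 140, 0]) cylinder(h = 100, r = 140);
translate([40, 40, 100]) cube([200, 200, 100]);


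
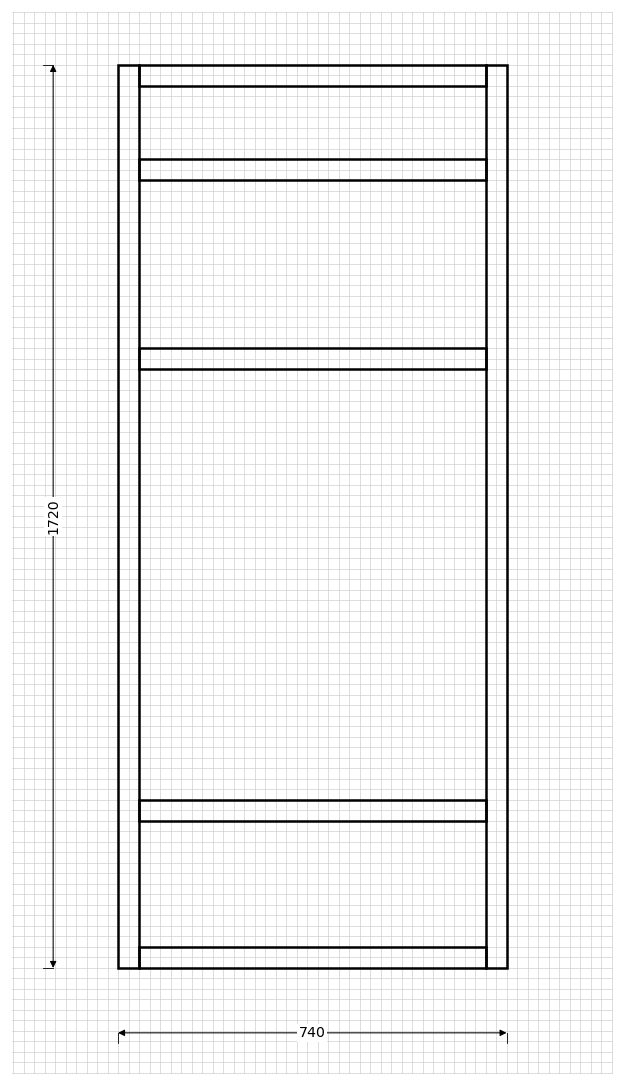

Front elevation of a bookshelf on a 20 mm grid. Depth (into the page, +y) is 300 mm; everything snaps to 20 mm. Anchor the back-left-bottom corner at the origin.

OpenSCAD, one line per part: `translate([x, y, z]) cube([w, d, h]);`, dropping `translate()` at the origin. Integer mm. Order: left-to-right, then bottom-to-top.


cube([40, 300, 1720]);
translate([40, 0, 0]) cube([660, 300, 40]);
translate([40, 0, 280]) cube([660, 300, 40]);
translate([40, 0, 1140]) cube([660, 300, 40]);
translate([40, 0, 1500]) cube([660, 300, 40]);
translate([40, 0, 1680]) cube([660, 300, 40]);
translate([700, 0, 0]) cube([40, 300, 1720]);
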